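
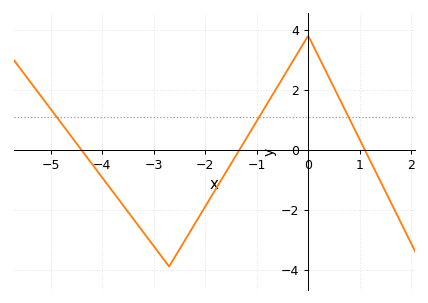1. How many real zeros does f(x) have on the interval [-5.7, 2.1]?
3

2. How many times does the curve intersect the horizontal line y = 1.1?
3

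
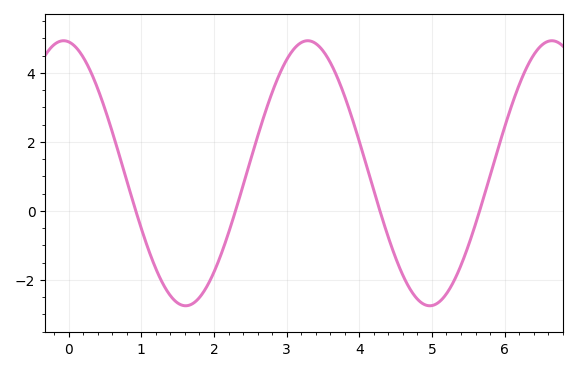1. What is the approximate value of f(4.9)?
-2.72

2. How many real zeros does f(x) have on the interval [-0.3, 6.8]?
4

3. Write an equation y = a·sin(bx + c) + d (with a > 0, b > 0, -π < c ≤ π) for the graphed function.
y = 3.84sin(1.87x + 1.7) + 1.09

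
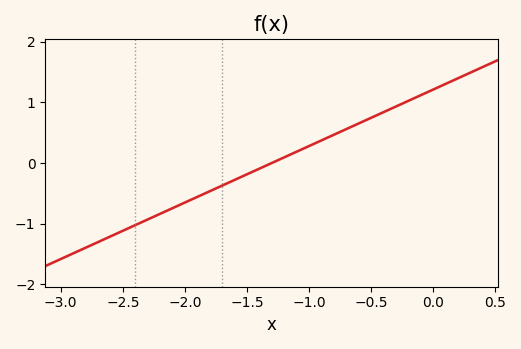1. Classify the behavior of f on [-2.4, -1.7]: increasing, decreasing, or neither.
increasing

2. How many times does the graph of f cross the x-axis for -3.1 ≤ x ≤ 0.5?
1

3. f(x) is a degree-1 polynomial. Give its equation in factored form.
y = 0.93(x + 1.3)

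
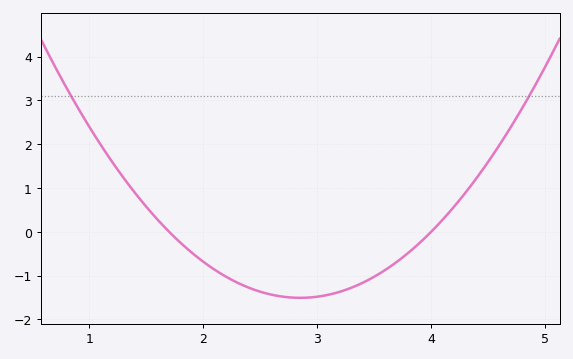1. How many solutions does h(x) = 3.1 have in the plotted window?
2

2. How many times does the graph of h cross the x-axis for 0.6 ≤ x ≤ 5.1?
2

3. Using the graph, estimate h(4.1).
0.274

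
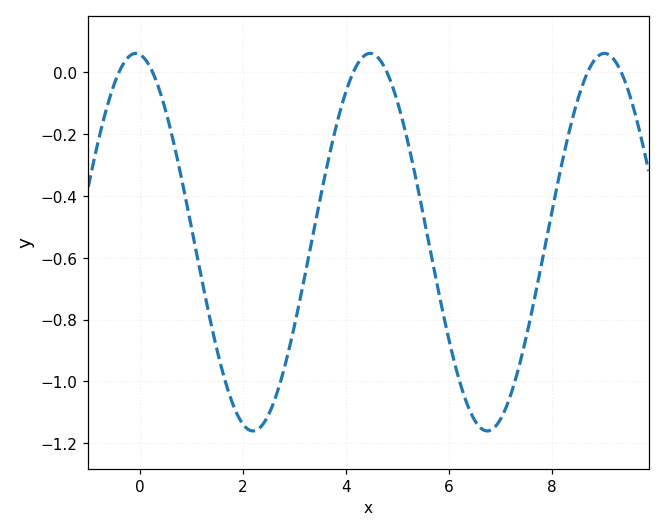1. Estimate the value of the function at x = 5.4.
-0.375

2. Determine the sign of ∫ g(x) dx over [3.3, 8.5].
negative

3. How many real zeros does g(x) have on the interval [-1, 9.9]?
6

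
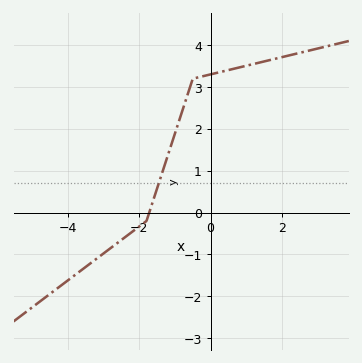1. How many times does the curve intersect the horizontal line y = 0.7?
1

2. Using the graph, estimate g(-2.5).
-0.6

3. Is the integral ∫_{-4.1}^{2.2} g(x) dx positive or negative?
positive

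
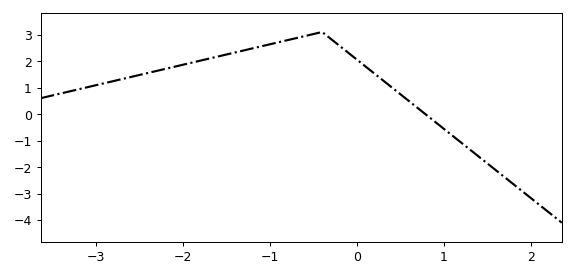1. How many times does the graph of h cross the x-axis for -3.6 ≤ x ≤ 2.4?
1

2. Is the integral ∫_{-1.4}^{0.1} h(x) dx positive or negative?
positive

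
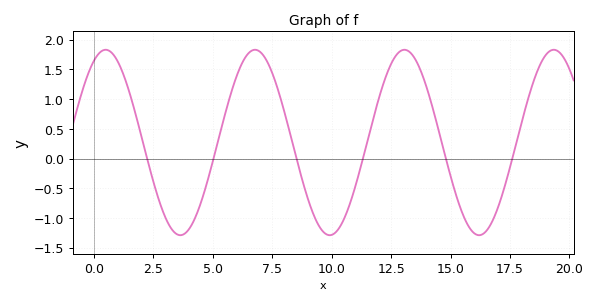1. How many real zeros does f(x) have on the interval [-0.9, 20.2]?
6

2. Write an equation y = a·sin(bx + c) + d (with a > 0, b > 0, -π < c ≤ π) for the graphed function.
y = 1.56sin(1x + 1.1) + 0.27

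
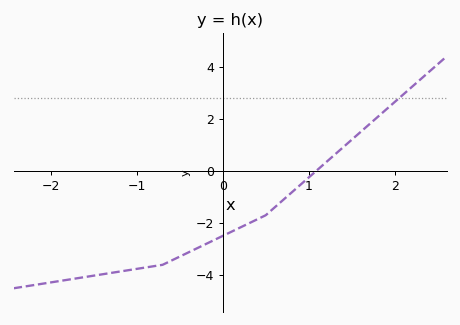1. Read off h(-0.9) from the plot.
-3.8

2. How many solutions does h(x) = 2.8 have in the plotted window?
1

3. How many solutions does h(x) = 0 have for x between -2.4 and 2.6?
1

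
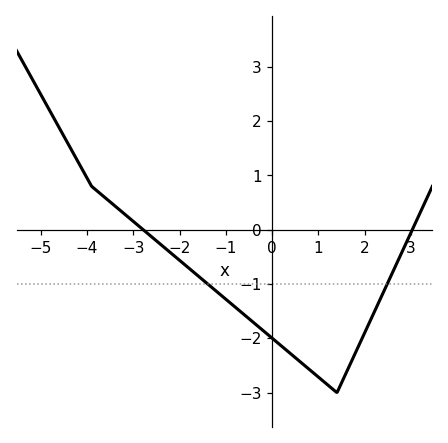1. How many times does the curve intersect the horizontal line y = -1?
2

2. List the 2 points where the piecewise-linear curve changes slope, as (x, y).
(-3.9, 0.8); (1.4, -3)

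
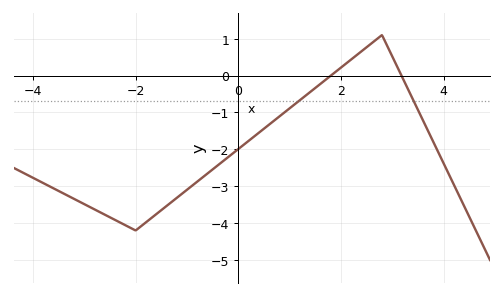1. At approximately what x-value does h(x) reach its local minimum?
-2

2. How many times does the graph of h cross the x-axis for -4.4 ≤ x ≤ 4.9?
2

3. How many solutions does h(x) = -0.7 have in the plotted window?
2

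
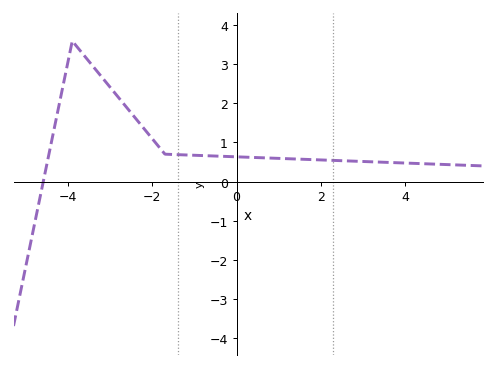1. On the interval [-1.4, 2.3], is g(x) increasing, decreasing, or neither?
decreasing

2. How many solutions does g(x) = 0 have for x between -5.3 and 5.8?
1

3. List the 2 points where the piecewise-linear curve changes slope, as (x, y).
(-3.9, 3.6); (-1.7, 0.7)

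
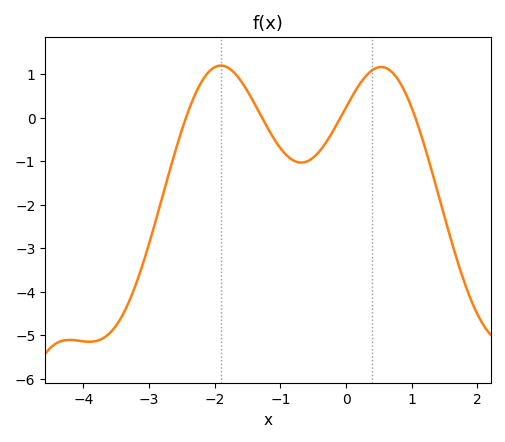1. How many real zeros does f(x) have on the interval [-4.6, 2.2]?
4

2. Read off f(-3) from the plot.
-2.9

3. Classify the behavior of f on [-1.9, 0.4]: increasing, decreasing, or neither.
neither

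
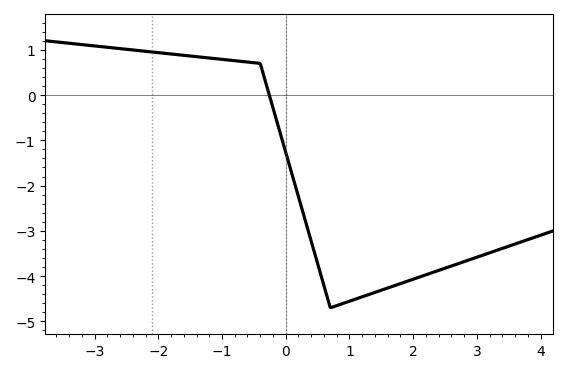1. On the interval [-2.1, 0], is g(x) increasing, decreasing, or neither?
decreasing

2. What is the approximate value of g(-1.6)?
0.878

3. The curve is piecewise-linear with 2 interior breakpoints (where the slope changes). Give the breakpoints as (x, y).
(-0.4, 0.7); (0.7, -4.7)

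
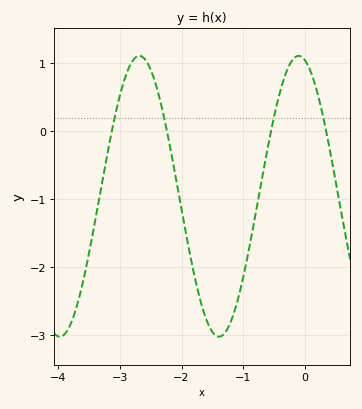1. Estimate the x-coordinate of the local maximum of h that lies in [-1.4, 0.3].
-0.1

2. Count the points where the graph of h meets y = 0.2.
4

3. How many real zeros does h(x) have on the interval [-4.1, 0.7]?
4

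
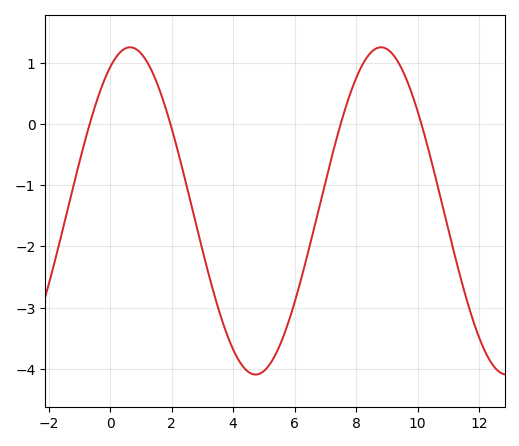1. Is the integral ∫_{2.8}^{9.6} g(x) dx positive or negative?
negative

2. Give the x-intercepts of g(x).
-0.662, 1.96, 7.5, 10.1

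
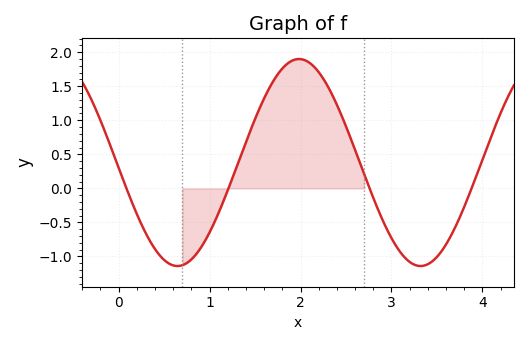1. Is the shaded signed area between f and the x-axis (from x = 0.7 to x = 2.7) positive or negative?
positive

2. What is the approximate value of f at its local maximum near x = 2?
1.9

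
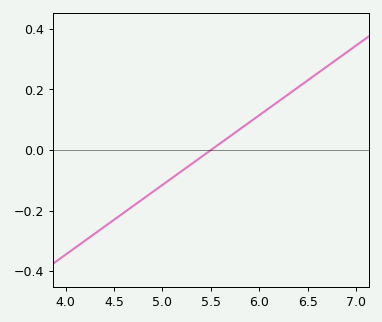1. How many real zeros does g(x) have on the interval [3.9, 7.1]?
1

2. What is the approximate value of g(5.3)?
-0.046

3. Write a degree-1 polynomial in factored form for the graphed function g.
y = 0.23(x - 5.5)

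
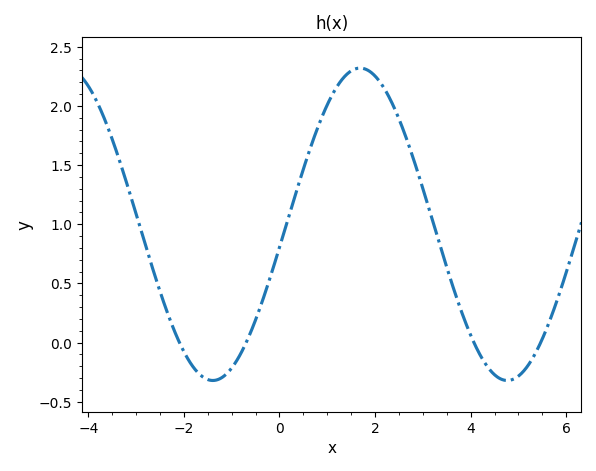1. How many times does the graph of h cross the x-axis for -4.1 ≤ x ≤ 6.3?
4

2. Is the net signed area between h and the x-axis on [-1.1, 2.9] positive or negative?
positive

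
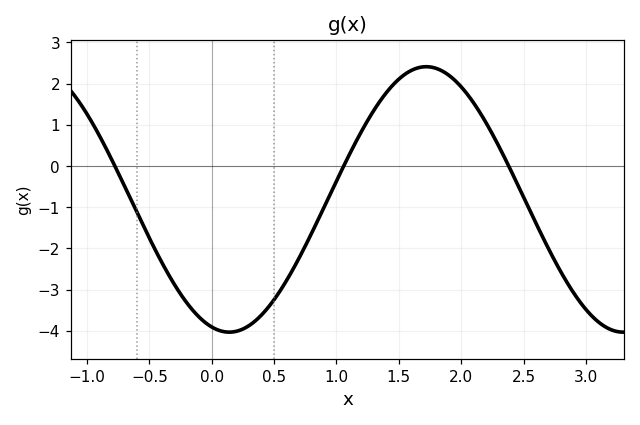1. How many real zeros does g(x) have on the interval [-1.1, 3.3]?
3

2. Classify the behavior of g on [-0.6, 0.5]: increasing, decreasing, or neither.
neither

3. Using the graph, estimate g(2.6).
-1.4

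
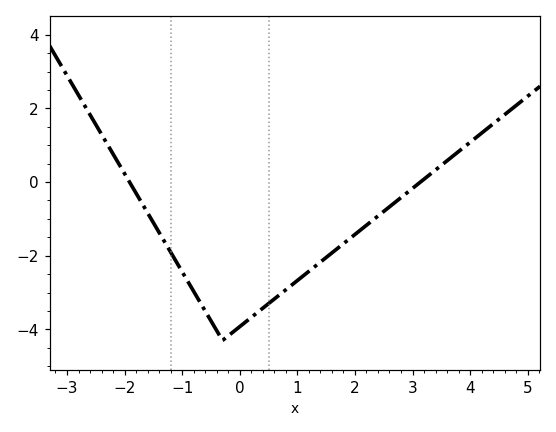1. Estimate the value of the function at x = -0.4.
-4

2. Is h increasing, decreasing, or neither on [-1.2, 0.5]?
neither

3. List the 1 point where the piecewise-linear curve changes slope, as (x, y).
(-0.3, -4.3)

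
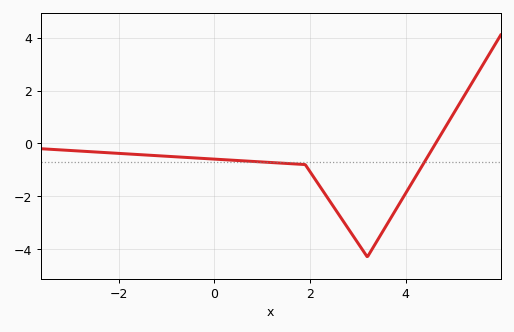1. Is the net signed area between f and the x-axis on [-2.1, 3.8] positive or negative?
negative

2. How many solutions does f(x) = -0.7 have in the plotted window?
2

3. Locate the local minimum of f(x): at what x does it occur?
3.2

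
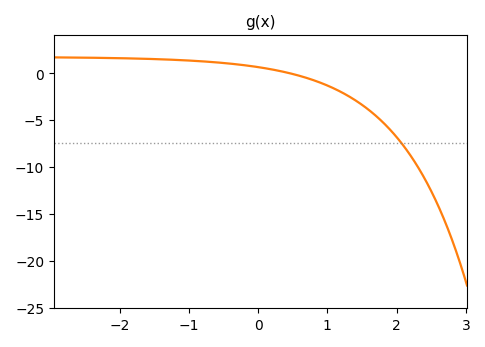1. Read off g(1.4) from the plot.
-2.86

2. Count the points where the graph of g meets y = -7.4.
1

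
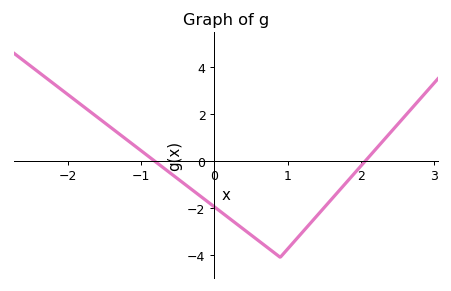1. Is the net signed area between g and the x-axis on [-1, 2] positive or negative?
negative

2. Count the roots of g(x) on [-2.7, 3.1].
2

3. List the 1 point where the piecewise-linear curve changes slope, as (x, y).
(0.9, -4.1)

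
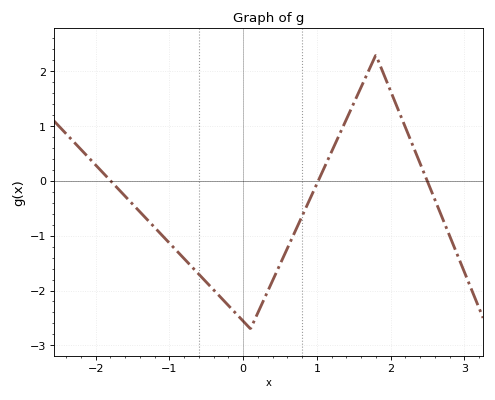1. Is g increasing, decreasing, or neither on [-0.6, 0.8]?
neither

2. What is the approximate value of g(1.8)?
2.3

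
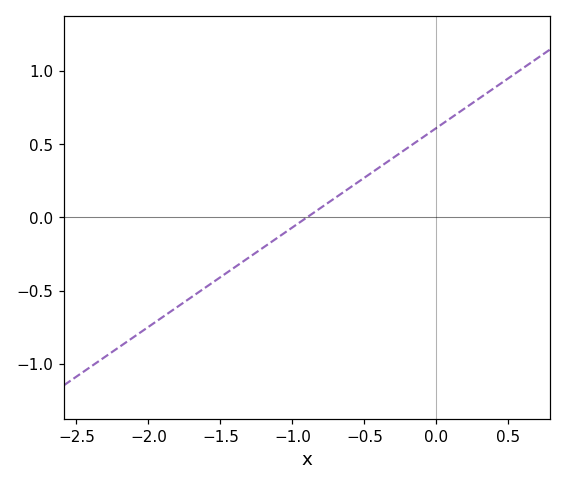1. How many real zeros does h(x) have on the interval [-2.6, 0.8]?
1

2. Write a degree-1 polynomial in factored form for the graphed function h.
y = 0.68(x + 0.9)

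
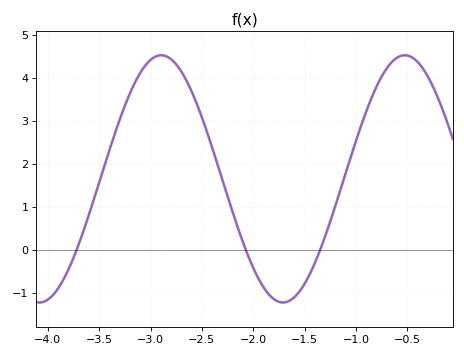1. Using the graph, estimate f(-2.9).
4.53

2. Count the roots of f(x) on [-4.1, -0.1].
3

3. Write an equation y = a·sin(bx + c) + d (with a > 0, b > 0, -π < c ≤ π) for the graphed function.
y = 2.88sin(2.65x + 2.96) + 1.65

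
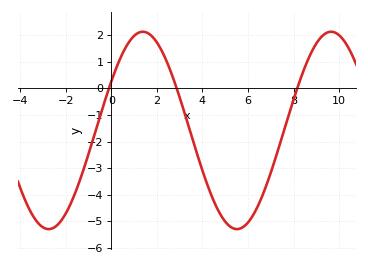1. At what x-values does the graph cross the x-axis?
-0.106, 2.87, 8.16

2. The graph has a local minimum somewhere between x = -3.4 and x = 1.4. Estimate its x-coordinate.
-2.76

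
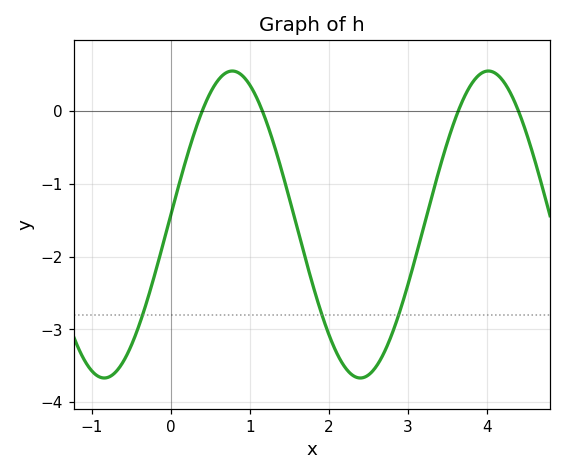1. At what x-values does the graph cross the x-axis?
0.4, 1.2, 3.6, 4.4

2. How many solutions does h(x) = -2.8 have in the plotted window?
3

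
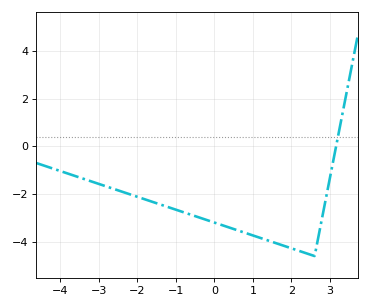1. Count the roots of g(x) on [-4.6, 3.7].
1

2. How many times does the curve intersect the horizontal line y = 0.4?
1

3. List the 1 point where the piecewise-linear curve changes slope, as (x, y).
(2.6, -4.6)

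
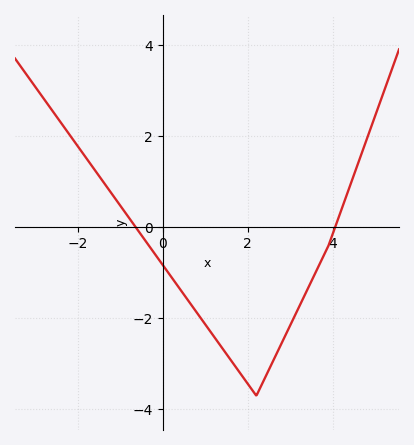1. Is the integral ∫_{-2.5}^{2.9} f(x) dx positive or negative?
negative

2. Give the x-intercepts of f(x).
-0.6, 4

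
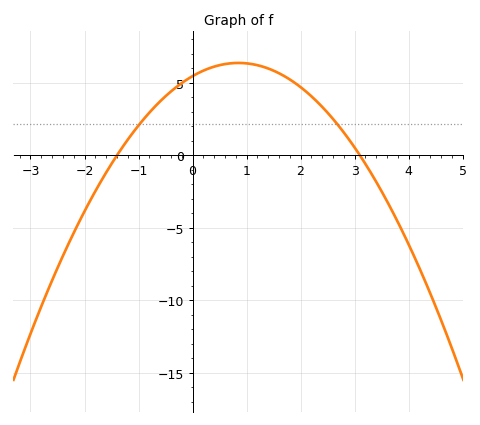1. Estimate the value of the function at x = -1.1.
1.5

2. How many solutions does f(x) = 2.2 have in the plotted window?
2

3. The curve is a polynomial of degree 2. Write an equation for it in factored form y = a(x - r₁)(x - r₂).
y = -1.26(x + 1.4)(x - 3.1)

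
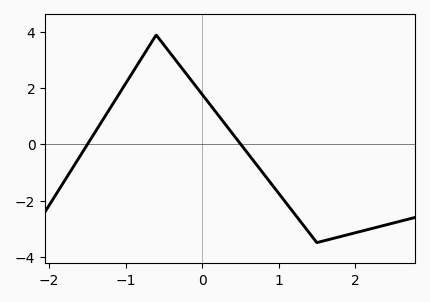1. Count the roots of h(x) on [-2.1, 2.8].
2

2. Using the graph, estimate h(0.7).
-0.681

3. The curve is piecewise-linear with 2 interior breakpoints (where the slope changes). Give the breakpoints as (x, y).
(-0.6, 3.9); (1.5, -3.5)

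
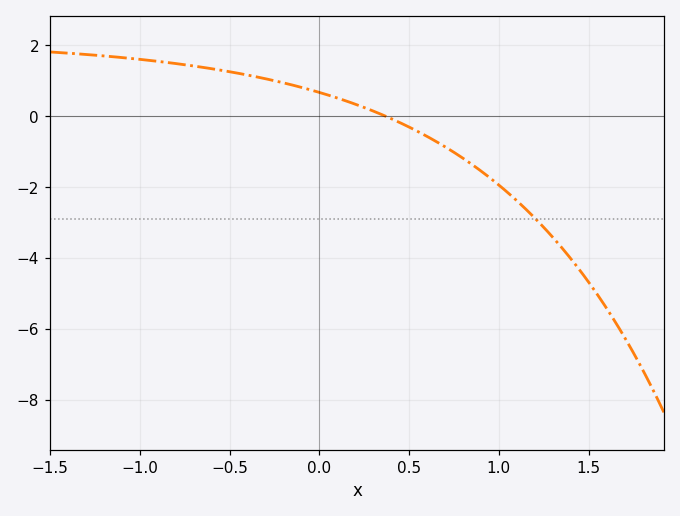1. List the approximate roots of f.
0.35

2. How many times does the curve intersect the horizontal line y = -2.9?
1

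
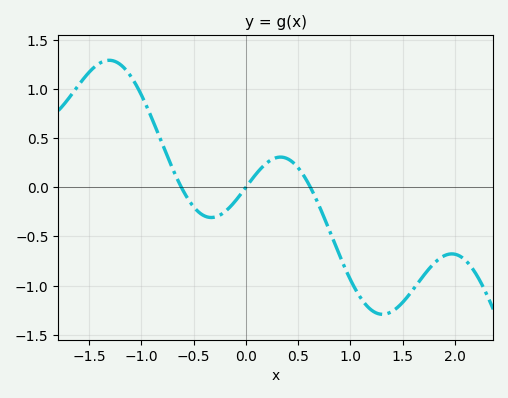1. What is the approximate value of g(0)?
0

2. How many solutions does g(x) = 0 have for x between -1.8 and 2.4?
3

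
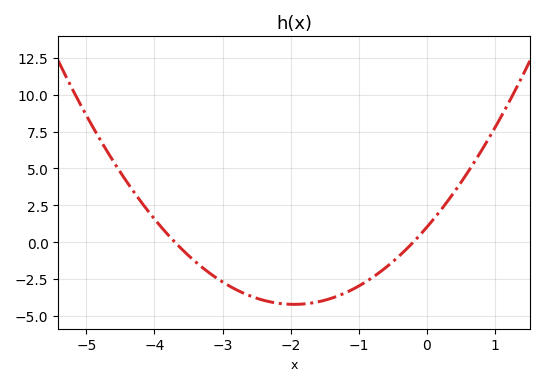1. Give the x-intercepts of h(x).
-3.7, -0.2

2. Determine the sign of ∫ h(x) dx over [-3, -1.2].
negative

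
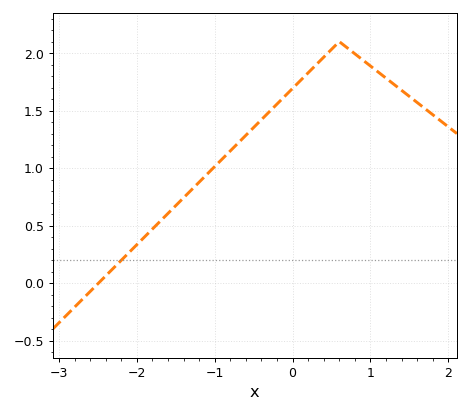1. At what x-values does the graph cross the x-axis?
-2.49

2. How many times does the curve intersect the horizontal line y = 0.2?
1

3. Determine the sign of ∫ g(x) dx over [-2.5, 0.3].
positive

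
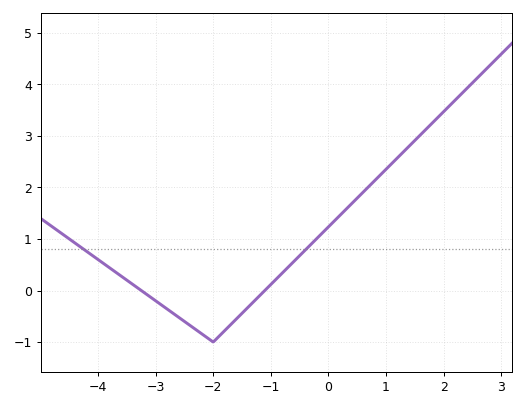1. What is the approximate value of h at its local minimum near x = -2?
-1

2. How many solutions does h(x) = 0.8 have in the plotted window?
2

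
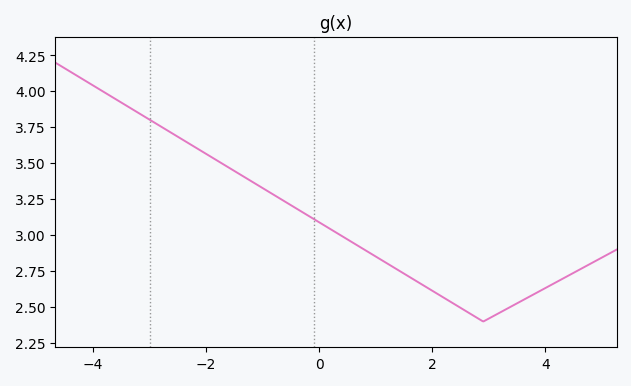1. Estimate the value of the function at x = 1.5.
2.73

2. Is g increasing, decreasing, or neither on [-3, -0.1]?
decreasing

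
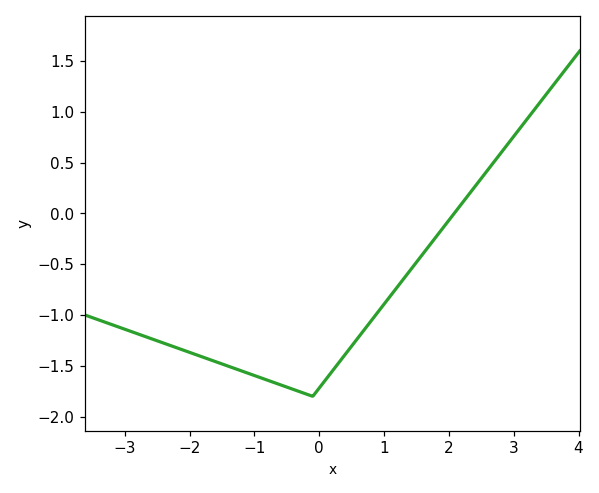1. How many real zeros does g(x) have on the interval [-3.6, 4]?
1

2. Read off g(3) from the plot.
0.759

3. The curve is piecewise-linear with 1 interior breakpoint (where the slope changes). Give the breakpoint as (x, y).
(-0.1, -1.8)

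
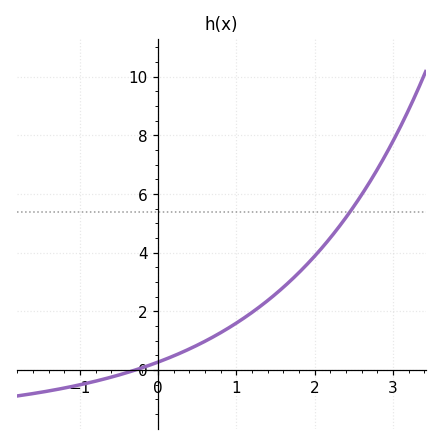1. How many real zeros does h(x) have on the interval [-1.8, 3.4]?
1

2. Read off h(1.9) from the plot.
3.6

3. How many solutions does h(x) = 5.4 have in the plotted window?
1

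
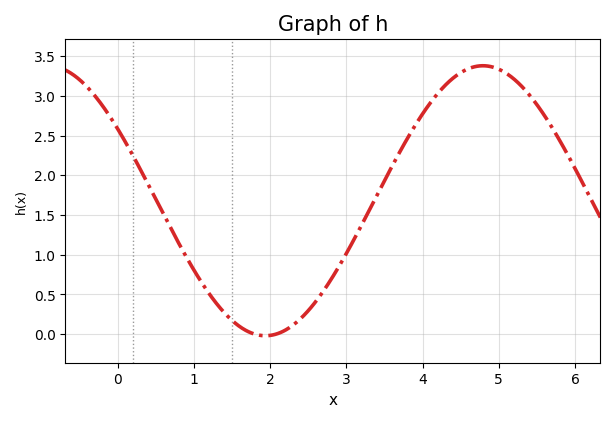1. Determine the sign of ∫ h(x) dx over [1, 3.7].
positive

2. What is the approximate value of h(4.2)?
3.05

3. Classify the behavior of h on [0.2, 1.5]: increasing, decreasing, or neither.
decreasing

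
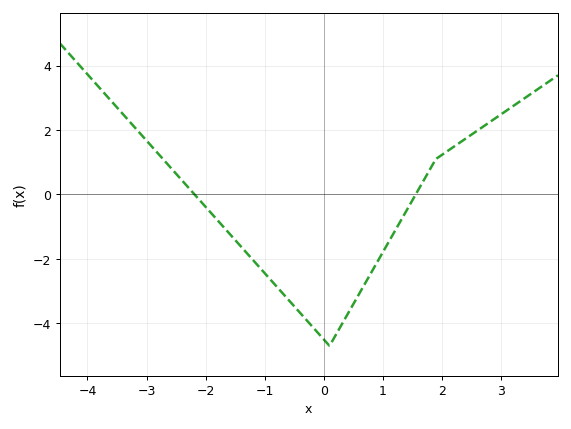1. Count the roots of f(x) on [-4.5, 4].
2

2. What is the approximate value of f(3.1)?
2.61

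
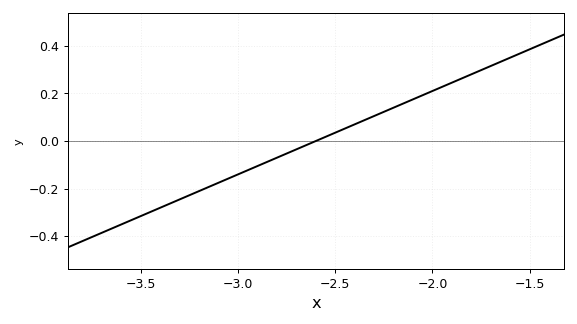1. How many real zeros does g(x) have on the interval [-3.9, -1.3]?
1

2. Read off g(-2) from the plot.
0.21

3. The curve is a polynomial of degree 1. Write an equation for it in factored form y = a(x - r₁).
y = 0.35(x + 2.6)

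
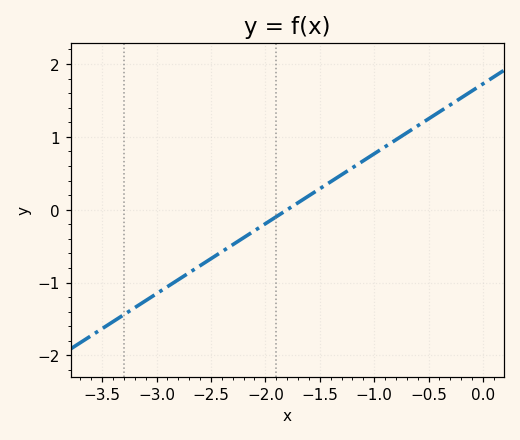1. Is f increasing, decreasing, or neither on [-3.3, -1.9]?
increasing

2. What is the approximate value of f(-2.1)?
-0.288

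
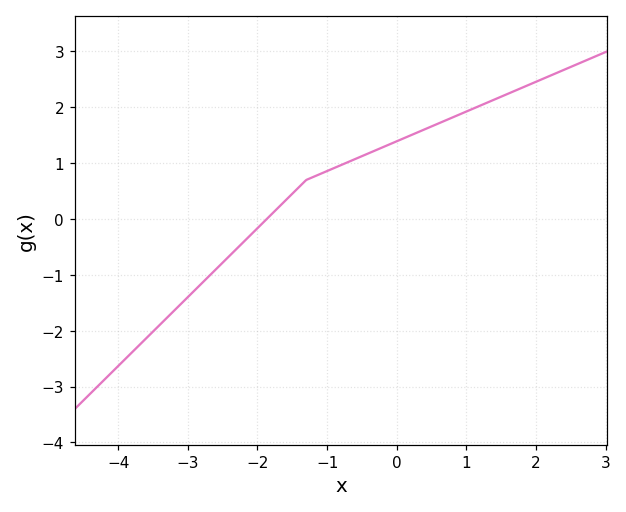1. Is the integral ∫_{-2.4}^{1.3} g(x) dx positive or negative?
positive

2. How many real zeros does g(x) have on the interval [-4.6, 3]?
1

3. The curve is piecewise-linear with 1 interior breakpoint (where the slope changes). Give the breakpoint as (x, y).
(-1.3, 0.7)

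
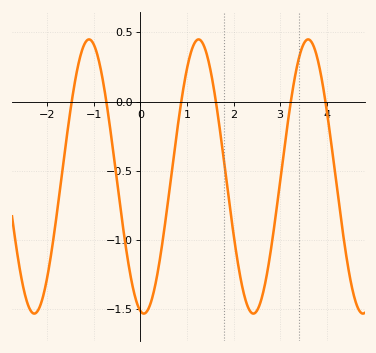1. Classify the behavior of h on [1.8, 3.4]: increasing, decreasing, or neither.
neither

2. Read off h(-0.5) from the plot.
-0.6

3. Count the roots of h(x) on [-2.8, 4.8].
6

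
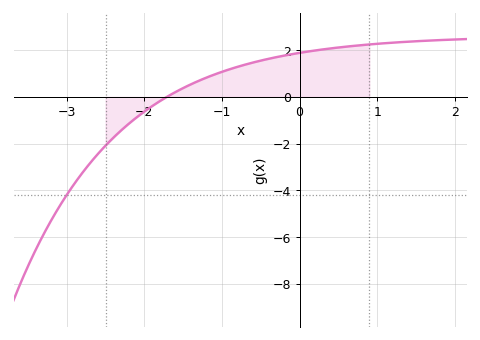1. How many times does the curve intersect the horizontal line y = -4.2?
1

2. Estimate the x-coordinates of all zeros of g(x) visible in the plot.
-1.7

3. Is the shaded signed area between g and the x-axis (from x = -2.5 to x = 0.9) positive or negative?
positive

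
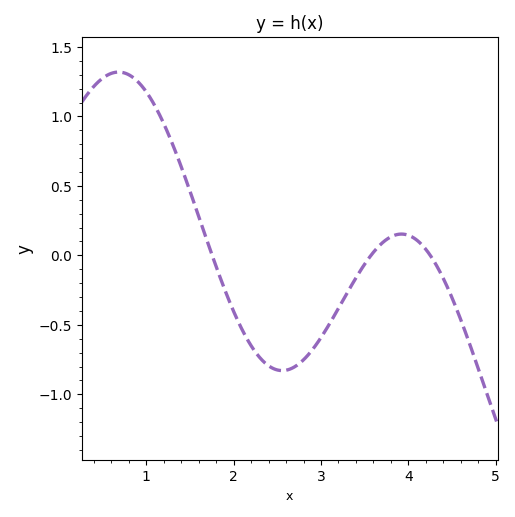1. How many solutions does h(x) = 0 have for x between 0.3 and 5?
3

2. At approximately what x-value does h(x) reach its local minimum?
2.6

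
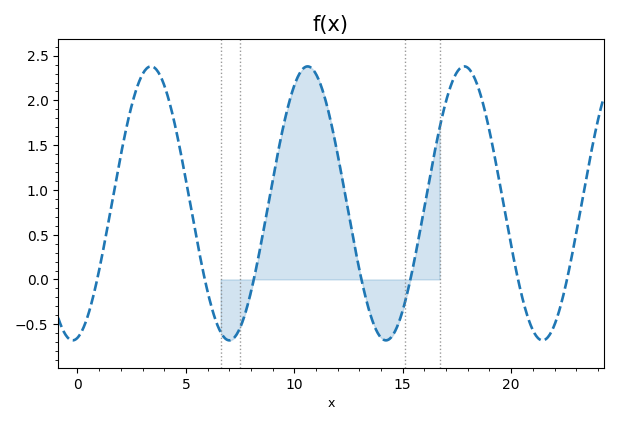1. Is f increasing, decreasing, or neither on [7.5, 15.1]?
neither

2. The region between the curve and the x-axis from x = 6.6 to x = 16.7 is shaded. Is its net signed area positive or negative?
positive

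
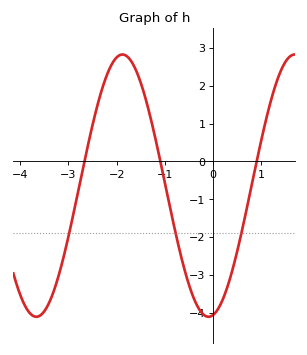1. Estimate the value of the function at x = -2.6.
0.409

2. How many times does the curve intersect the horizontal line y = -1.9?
3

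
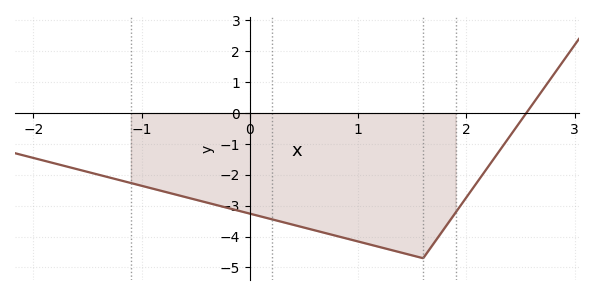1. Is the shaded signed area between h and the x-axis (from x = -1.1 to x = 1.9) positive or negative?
negative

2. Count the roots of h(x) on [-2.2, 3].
1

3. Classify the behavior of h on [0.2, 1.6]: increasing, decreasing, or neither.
decreasing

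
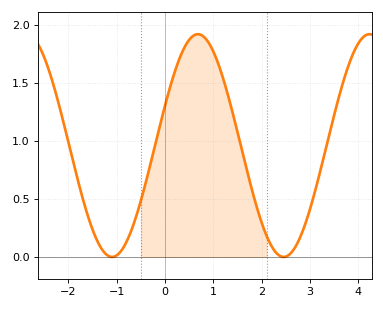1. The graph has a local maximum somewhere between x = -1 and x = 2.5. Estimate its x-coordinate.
0.7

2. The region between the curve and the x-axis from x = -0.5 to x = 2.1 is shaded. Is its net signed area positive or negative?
positive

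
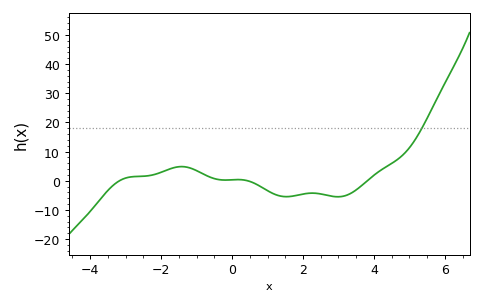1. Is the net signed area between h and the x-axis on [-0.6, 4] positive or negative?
negative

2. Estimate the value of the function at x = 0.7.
-1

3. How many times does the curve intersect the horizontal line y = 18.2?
1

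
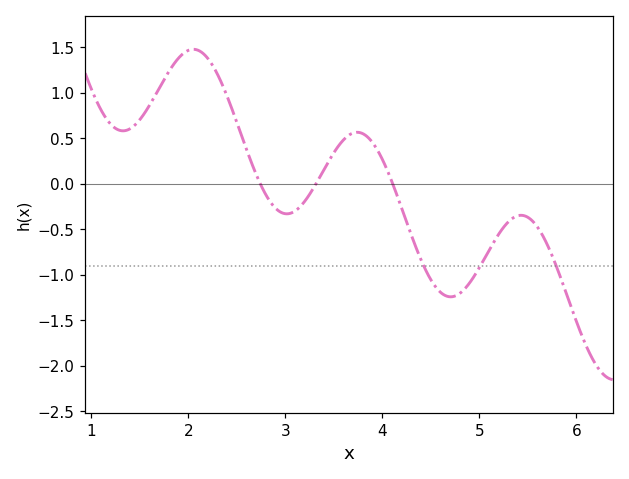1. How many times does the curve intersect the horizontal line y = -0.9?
3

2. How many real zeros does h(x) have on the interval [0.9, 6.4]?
3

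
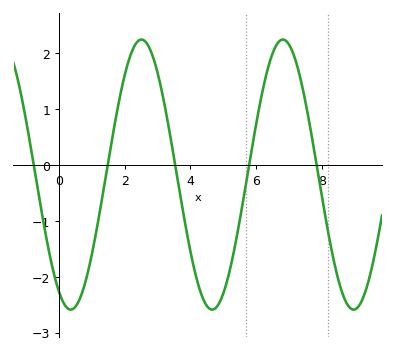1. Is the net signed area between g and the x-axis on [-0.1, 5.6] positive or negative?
negative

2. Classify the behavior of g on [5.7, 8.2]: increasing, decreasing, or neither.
neither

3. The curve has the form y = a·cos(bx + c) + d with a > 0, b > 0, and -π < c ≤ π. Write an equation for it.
y = 2.42cos(1.5x + 2.6) - 0.17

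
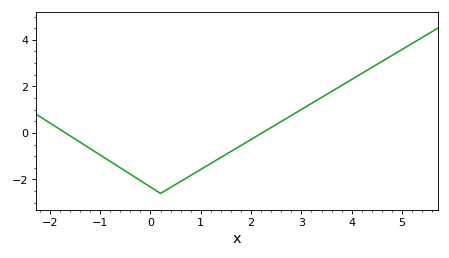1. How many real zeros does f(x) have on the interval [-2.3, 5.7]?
2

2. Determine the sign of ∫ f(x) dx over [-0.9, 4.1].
negative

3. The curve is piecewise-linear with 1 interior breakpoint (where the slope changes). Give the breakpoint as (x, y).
(0.2, -2.6)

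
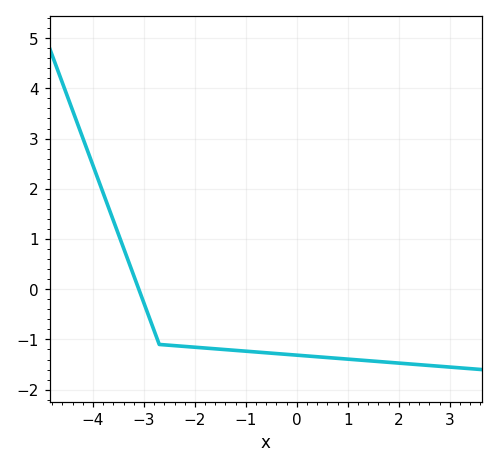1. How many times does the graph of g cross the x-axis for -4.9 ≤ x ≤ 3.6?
1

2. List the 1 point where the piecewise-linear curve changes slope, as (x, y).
(-2.7, -1.1)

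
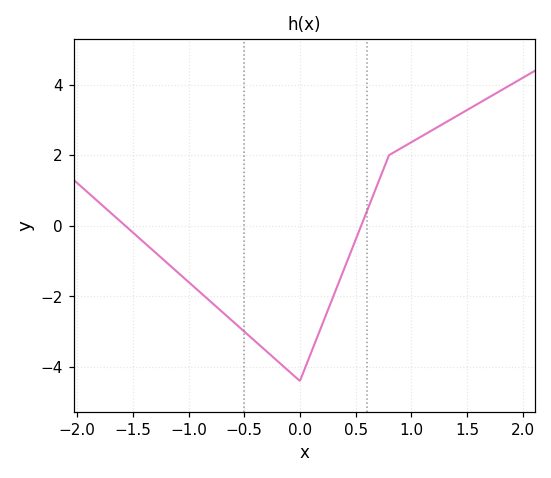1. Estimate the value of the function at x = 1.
2.4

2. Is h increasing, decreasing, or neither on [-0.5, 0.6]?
neither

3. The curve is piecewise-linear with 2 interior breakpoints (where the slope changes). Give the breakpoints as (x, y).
(0, -4.4); (0.8, 2)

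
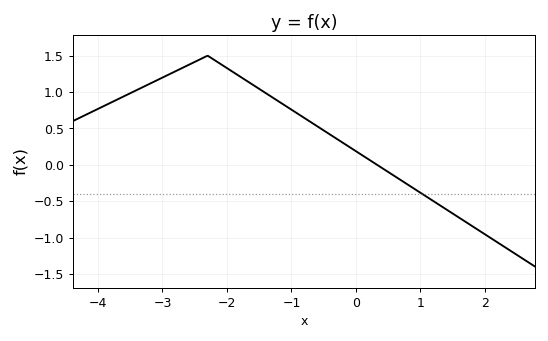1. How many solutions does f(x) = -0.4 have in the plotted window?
1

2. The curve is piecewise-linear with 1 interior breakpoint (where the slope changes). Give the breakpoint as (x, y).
(-2.3, 1.5)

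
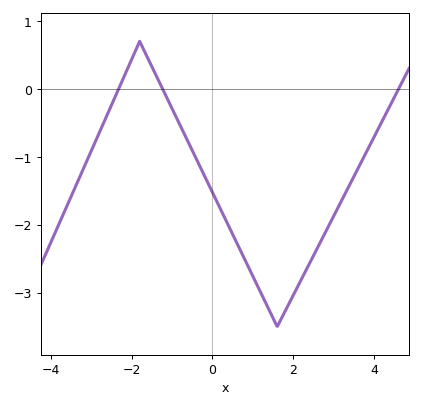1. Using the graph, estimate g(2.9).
-2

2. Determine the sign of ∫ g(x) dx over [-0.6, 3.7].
negative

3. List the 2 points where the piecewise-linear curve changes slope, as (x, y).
(-1.8, 0.7); (1.6, -3.5)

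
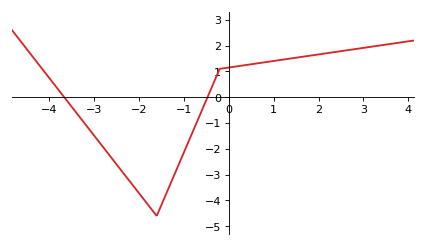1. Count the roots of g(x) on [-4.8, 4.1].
2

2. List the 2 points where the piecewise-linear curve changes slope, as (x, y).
(-1.6, -4.6); (-0.2, 1.1)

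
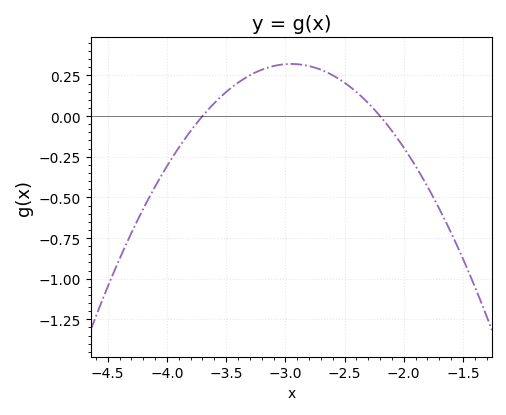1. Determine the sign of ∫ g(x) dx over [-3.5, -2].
positive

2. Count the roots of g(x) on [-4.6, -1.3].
2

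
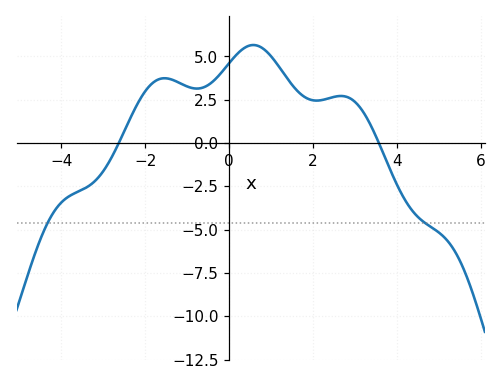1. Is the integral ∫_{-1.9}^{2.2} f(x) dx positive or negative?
positive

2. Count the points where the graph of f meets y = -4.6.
2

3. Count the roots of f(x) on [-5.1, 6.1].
2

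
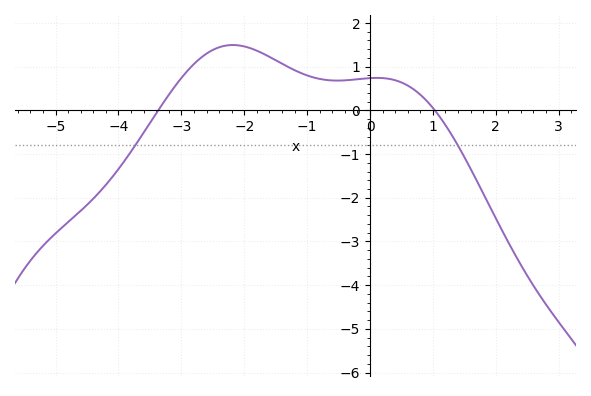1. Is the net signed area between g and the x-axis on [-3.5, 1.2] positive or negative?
positive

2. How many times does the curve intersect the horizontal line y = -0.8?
2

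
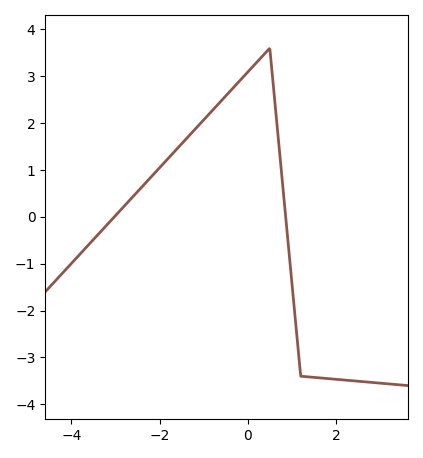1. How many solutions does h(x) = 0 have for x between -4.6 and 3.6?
2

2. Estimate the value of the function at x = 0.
3.1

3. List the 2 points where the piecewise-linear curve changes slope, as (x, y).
(0.5, 3.6); (1.2, -3.4)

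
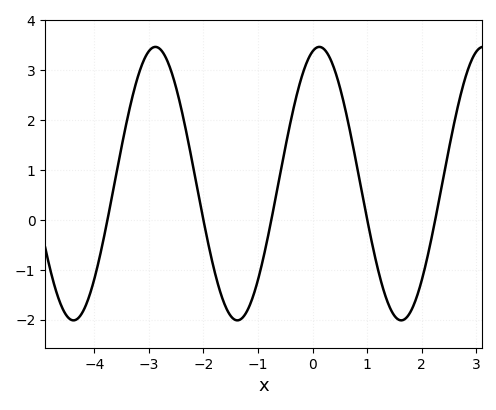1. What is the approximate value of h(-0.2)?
2.86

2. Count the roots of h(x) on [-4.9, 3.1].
5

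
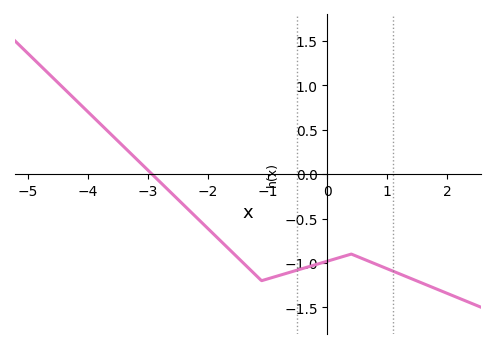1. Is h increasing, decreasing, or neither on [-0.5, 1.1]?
neither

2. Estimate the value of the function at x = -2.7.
-0.15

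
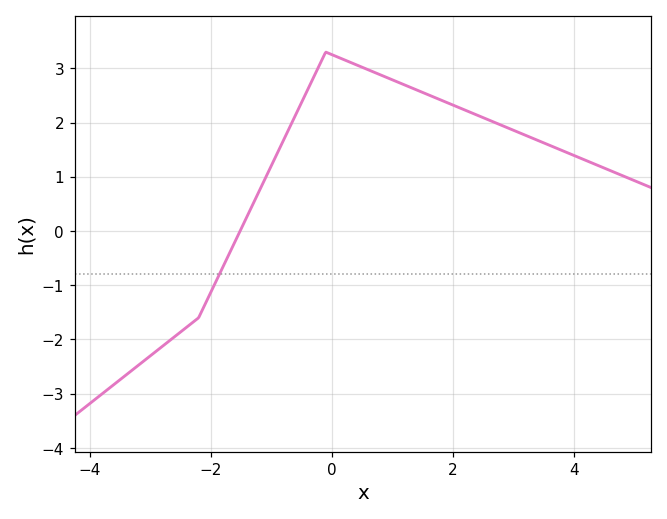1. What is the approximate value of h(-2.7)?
-2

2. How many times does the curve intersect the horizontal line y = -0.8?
1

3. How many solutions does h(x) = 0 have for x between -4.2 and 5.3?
1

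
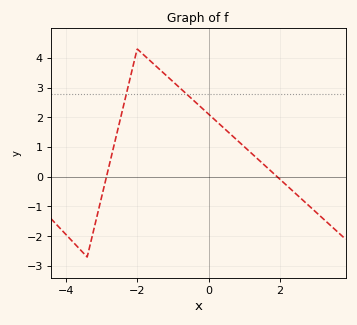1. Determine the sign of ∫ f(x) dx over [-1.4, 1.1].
positive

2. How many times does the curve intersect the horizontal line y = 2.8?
2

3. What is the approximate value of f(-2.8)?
0.3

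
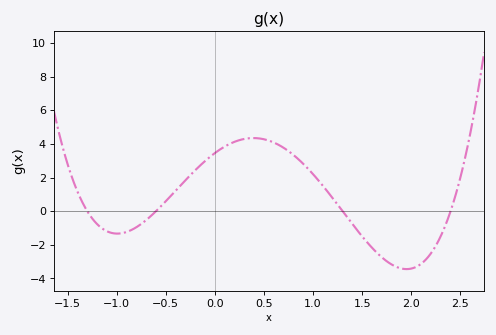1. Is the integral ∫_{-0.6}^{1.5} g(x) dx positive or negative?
positive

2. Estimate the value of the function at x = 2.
-3.41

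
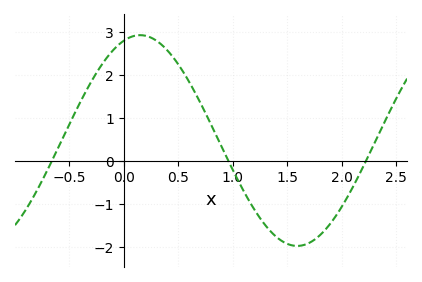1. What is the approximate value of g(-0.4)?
1.35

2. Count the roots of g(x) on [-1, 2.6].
3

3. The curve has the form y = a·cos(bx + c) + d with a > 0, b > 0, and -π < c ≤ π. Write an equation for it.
y = 2.45cos(2.18x - 0.33) + 0.47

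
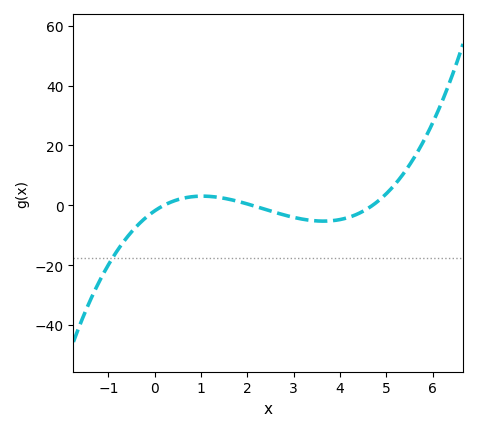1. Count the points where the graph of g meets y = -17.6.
1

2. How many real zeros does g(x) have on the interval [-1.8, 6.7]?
3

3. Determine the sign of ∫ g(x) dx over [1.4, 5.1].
negative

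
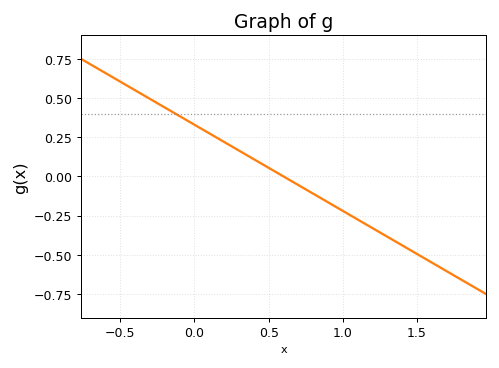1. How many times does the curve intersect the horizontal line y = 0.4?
1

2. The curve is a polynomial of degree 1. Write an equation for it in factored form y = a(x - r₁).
y = -0.55(x - 0.6)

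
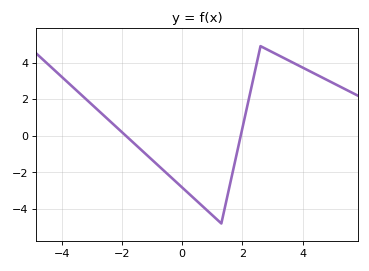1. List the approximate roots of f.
-1.87, 1.94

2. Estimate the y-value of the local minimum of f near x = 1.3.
-4.79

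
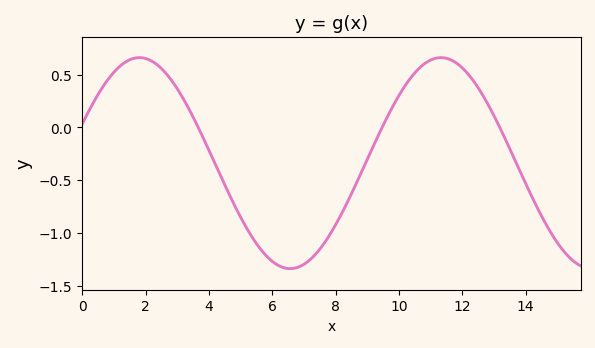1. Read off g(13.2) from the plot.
-0.013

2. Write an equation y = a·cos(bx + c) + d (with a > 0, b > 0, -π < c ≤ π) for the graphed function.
y = 1cos(0.66x - 1.19) - 0.34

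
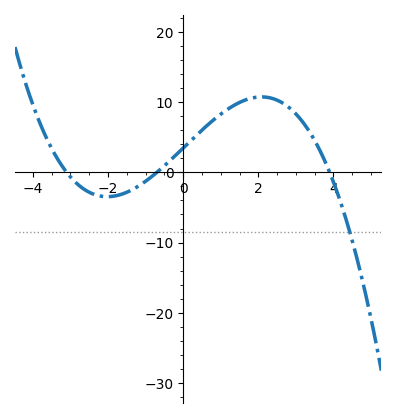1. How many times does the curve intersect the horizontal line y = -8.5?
1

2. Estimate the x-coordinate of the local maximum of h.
2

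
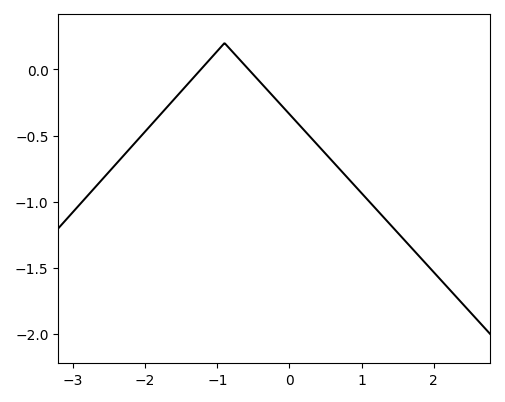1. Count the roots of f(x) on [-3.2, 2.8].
2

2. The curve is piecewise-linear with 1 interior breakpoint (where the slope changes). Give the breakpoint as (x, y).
(-0.9, 0.2)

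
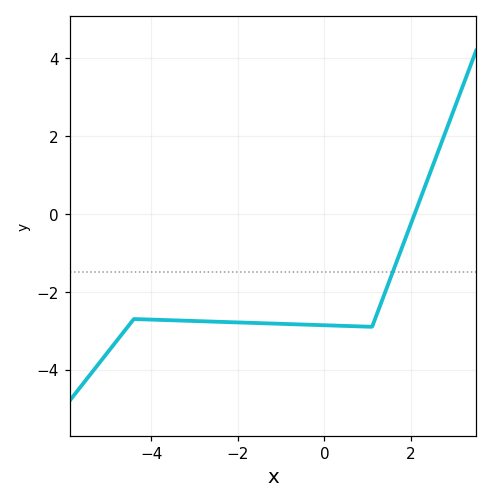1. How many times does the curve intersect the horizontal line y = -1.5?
1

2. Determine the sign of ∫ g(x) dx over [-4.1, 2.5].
negative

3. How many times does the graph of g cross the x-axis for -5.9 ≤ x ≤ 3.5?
1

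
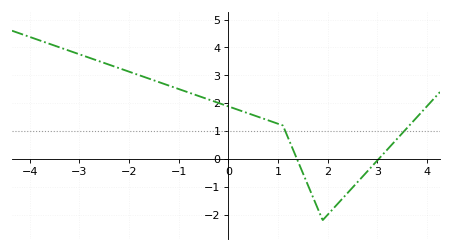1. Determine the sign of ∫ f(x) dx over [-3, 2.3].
positive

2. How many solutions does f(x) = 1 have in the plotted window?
2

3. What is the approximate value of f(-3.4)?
4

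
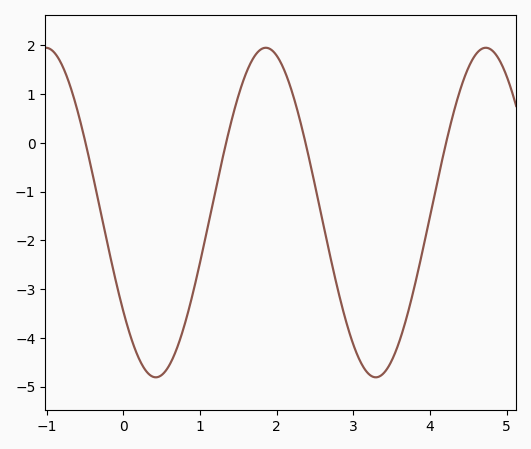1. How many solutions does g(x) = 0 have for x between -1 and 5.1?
4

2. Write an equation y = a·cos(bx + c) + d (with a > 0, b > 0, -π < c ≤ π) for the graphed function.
y = 3.38cos(2.19x + 2.21) - 1.43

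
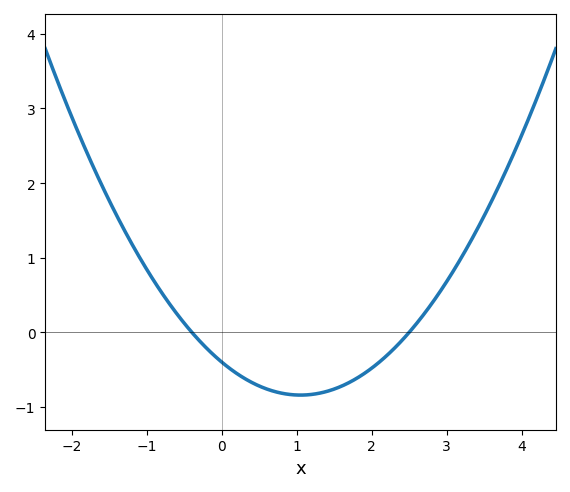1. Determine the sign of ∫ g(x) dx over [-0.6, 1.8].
negative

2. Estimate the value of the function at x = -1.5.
1.76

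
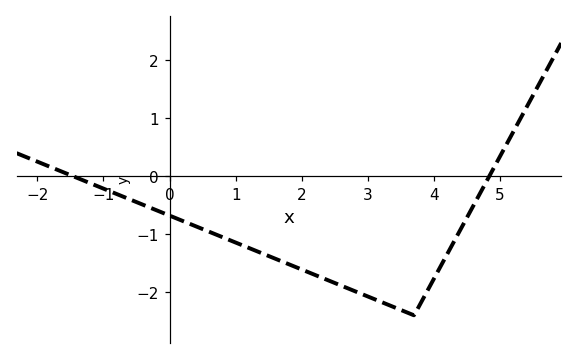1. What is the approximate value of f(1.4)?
-1.33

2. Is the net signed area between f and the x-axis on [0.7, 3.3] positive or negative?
negative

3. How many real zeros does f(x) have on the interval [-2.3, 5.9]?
2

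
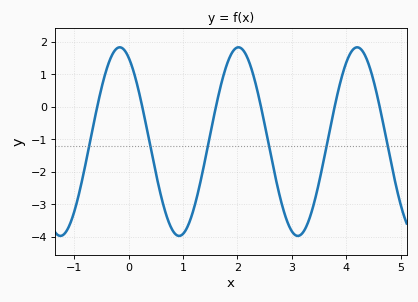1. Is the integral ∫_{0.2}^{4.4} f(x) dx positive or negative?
negative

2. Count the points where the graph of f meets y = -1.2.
6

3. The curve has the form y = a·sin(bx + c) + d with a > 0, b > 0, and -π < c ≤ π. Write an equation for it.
y = 2.9sin(2.88x + 2.04) - 1.07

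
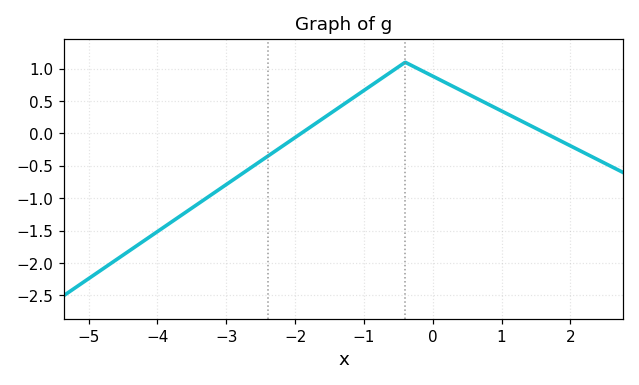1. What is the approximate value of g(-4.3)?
-1.73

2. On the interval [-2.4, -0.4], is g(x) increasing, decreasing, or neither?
increasing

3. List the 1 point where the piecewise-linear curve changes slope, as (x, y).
(-0.4, 1.1)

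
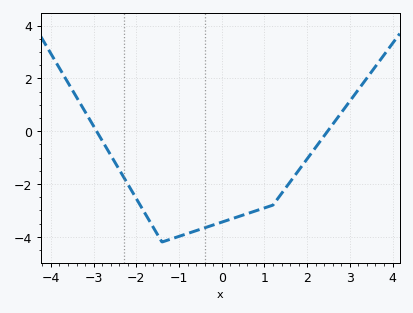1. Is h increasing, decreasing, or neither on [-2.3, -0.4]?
neither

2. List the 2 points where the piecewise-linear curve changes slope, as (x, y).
(-1.4, -4.2); (1.2, -2.8)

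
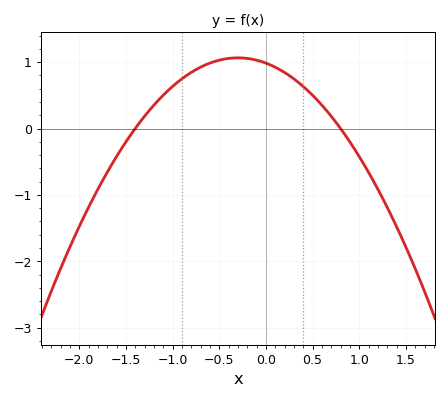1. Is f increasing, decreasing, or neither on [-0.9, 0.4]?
neither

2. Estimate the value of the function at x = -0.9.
0.7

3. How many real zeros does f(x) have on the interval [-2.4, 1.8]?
2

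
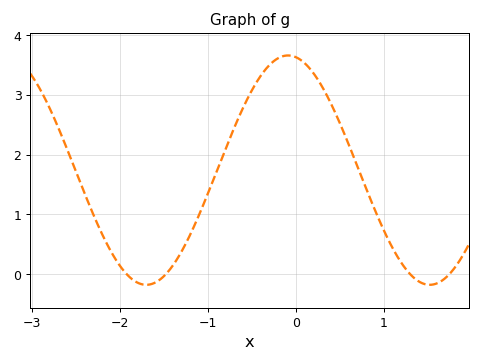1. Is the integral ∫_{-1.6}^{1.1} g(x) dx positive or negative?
positive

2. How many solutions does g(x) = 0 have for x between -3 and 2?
4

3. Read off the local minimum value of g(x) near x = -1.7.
-0.18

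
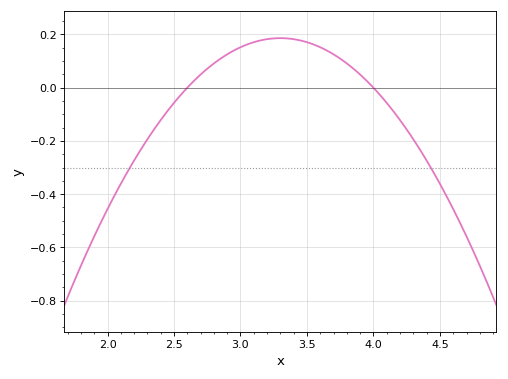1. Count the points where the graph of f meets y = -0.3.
2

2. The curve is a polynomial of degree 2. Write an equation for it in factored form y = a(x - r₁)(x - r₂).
y = -0.38(x - 2.6)(x - 4)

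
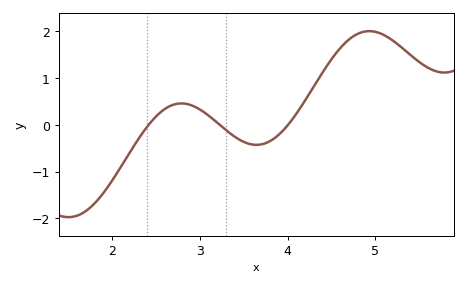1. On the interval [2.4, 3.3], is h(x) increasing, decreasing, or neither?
neither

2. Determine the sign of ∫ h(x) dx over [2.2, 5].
positive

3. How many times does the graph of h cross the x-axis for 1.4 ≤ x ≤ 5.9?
3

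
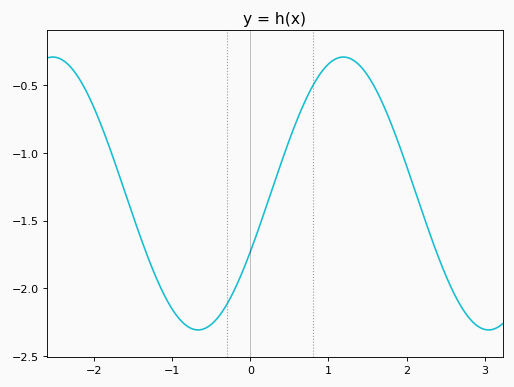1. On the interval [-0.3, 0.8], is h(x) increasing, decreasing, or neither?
increasing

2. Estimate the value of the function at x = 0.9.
-0.41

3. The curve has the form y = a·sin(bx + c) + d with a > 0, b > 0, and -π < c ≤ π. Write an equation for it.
y = 1.01sin(1.69x - 0.442) - 1.3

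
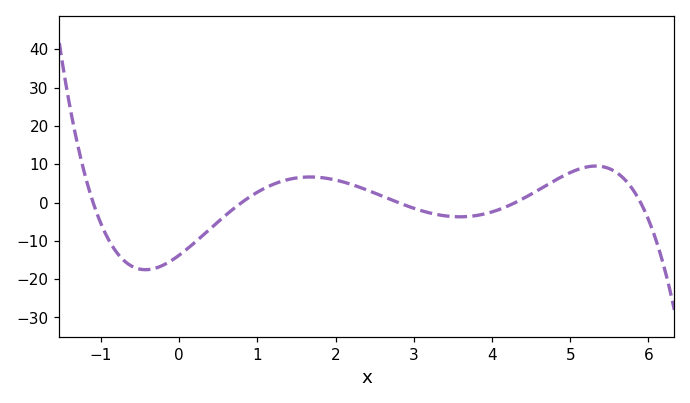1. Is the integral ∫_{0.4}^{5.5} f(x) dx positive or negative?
positive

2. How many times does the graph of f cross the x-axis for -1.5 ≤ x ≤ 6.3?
5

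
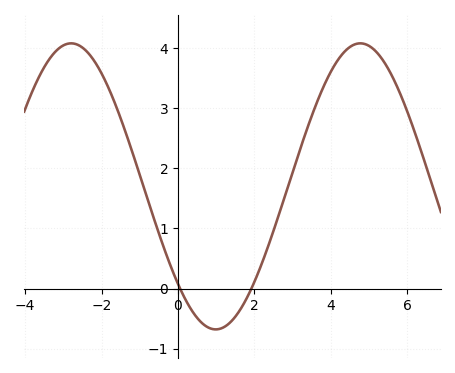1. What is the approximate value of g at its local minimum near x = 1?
-0.68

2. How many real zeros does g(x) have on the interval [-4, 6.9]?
2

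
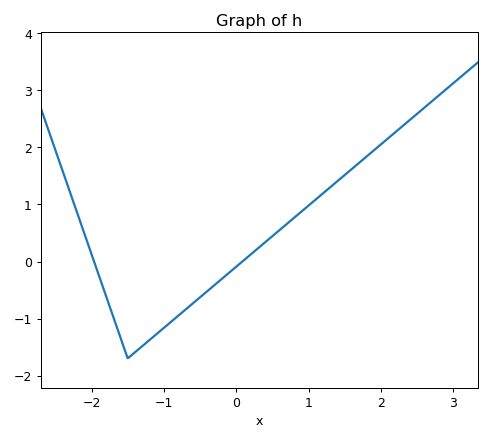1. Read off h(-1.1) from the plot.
-1.27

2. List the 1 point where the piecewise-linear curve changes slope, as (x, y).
(-1.5, -1.7)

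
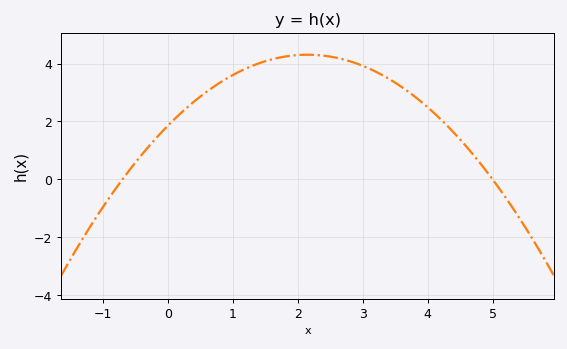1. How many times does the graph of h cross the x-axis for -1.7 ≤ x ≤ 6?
2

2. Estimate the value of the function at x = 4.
2.4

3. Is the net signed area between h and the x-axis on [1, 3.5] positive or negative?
positive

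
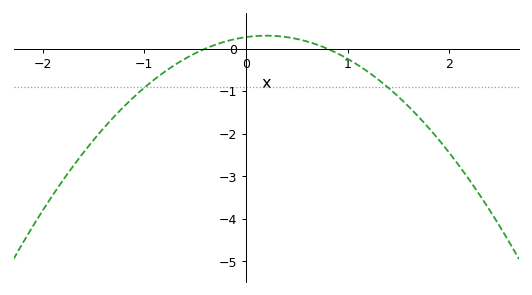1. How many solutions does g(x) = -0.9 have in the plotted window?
2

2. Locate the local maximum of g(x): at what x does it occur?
0.2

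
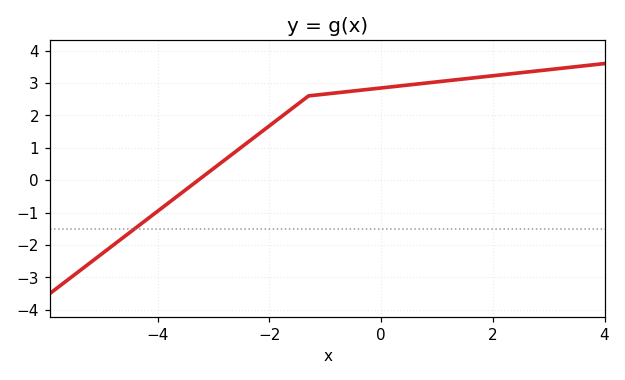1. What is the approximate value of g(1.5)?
3.13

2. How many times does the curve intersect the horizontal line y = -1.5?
1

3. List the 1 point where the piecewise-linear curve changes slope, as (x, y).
(-1.3, 2.6)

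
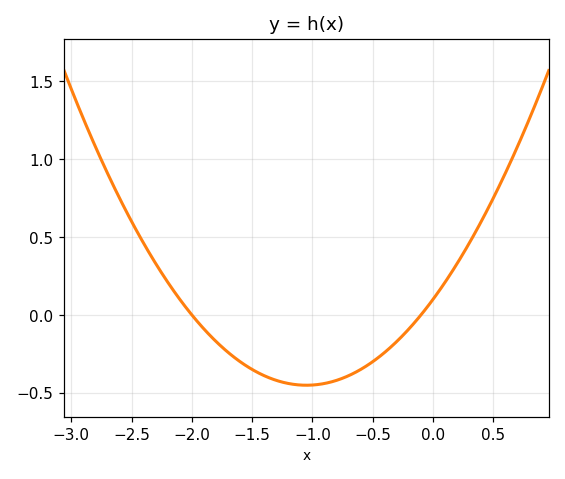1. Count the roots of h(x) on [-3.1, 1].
2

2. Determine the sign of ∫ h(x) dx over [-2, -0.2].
negative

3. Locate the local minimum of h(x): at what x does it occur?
-1.05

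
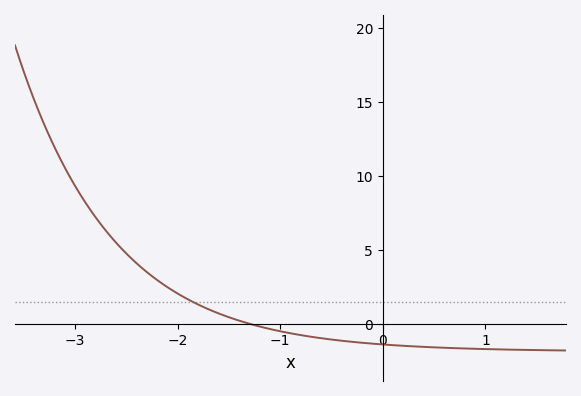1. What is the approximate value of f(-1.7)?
1.02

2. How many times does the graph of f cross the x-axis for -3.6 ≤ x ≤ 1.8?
1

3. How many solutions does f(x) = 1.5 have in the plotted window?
1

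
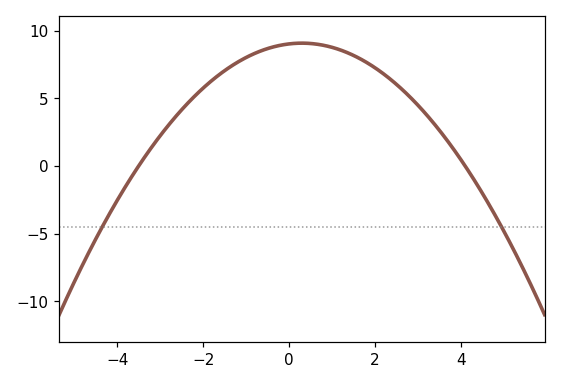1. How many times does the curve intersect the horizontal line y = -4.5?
2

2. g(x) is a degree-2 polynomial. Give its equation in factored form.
y = -0.63(x + 3.5)(x - 4.1)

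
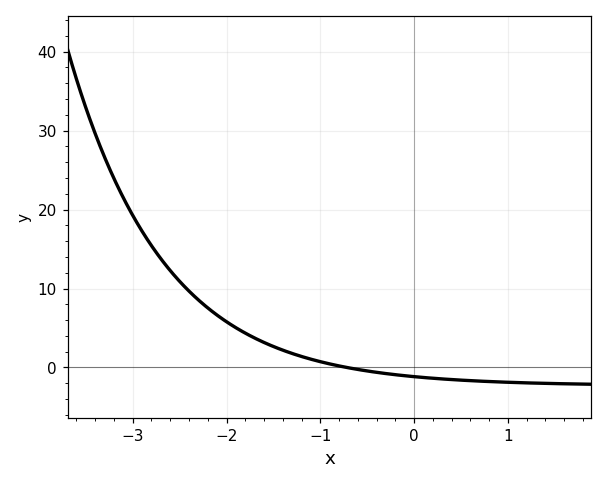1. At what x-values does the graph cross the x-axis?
-0.716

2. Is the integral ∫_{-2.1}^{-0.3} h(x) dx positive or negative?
positive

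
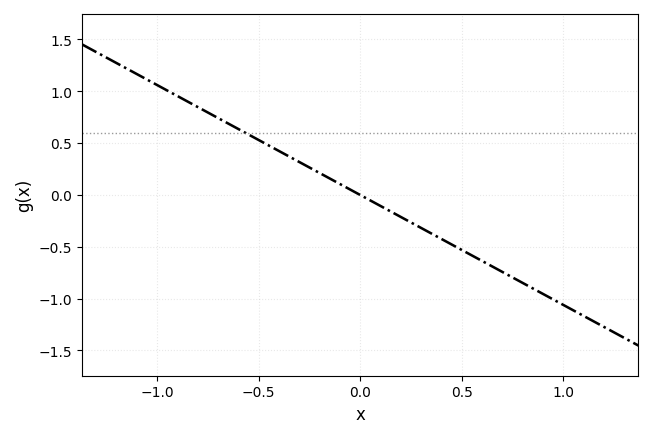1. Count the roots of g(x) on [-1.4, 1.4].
1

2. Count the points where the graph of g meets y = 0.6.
1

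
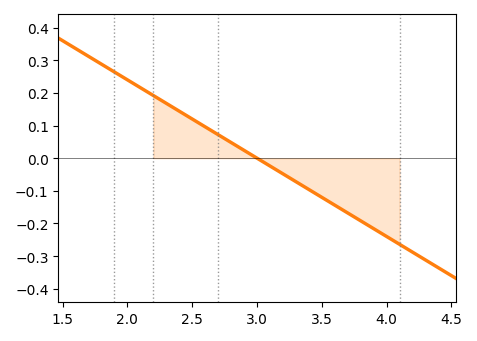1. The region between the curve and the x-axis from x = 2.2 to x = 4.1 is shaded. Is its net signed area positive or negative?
negative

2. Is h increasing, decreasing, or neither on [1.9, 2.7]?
decreasing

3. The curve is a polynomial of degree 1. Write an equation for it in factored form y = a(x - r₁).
y = -0.24(x - 3)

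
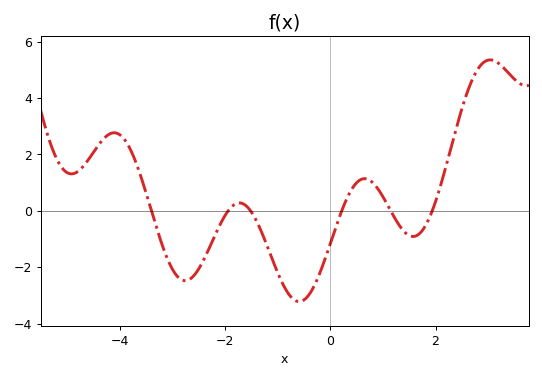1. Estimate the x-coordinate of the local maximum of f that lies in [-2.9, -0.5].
-1.73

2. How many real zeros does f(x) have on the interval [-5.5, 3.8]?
6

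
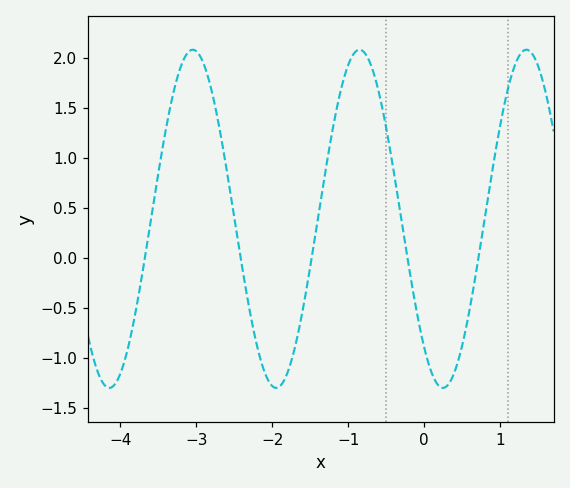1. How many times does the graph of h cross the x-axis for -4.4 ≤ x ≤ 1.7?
5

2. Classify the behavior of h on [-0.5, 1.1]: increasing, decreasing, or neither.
neither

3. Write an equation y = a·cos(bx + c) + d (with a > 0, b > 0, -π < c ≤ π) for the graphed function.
y = 1.69cos(2.86x + 2.43) + 0.39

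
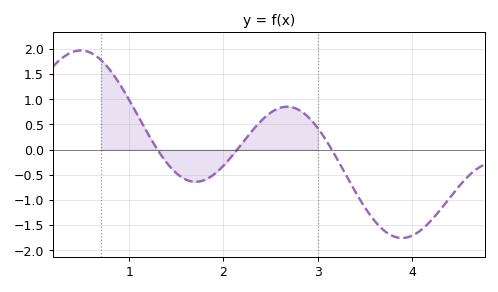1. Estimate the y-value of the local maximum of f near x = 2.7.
0.85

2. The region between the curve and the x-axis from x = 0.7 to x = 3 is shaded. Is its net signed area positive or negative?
positive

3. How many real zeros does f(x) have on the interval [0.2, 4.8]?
3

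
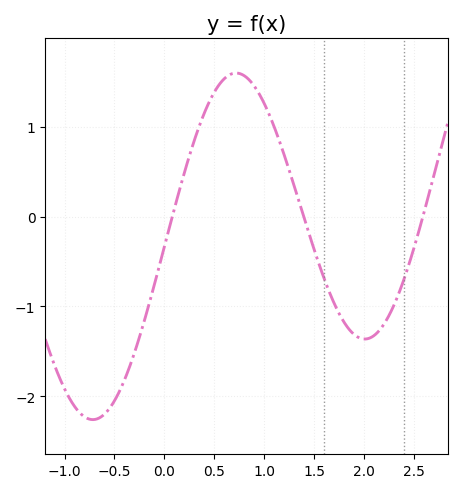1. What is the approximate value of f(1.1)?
1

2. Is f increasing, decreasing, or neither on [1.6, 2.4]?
neither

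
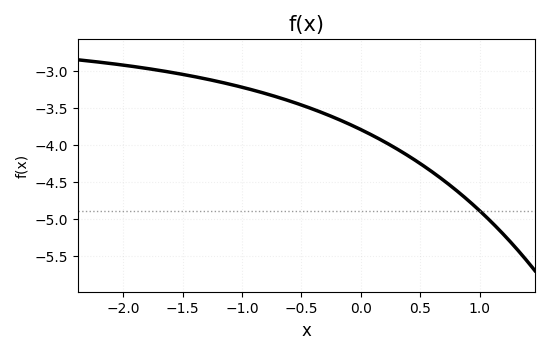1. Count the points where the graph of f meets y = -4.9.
1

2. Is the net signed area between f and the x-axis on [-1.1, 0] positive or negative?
negative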